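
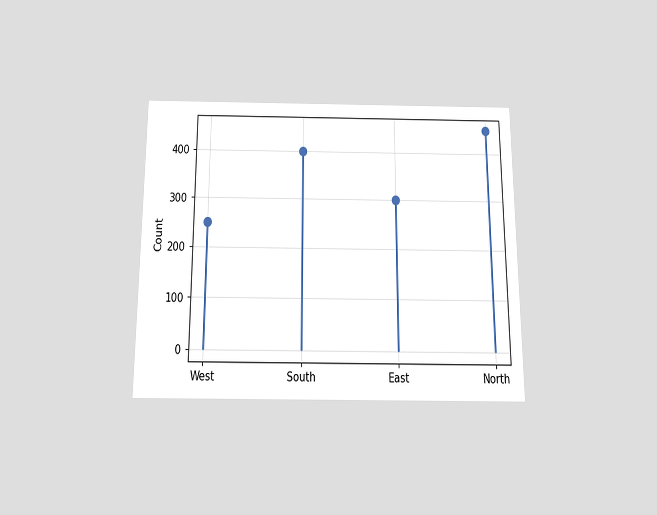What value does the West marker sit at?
250

The chart is viewed slightly from below. The West marker sits at 250.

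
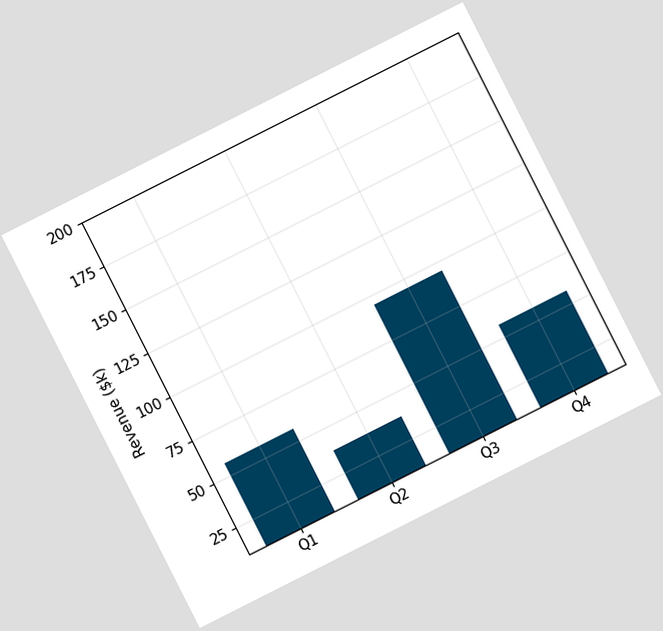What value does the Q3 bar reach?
$95k

The chart is tilted about 27° counter-clockwise. Reading along the chart's y-axis, the Q3 bar reaches $95k.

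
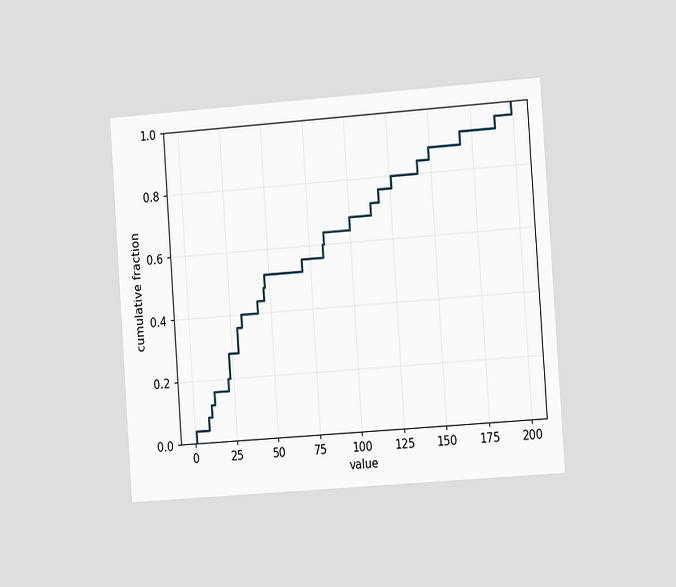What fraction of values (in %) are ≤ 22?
The chart is tilted about 4° counter-clockwise and viewed slightly from the right. At x=22 the ECDF step is at 20%.

20%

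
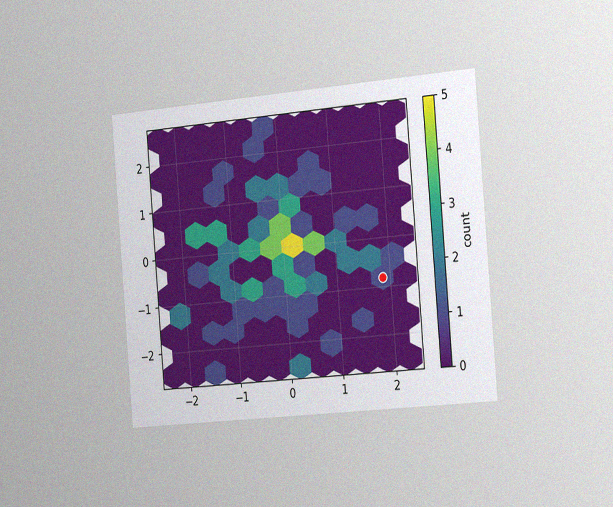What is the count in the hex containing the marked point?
1

The chart is tilted about 5° counter-clockwise and viewed slightly from the right, with some photo noise. The marked hex reads 1 on the colorbar.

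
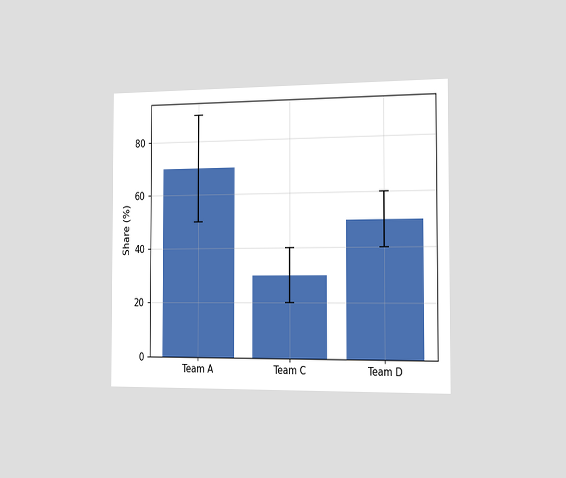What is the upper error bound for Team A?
The chart is viewed slightly from the right. The Team A bar's upper whisker reaches 90%.

90%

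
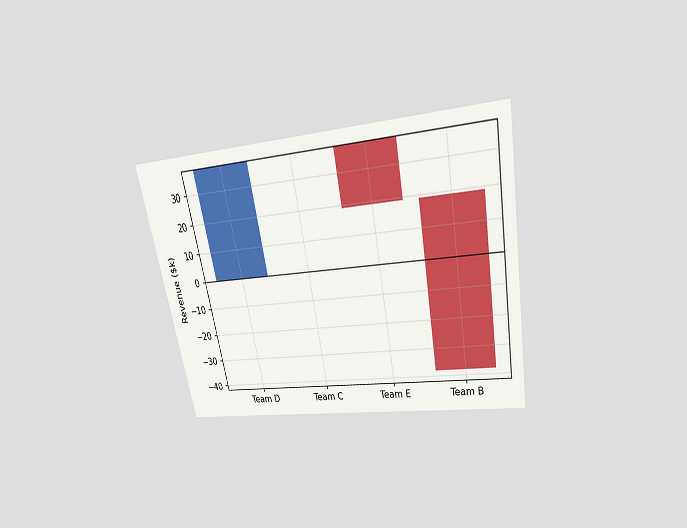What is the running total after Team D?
$38k

The chart is tilted about 11° counter-clockwise and viewed slightly from above. After Team D the running total reaches $38k.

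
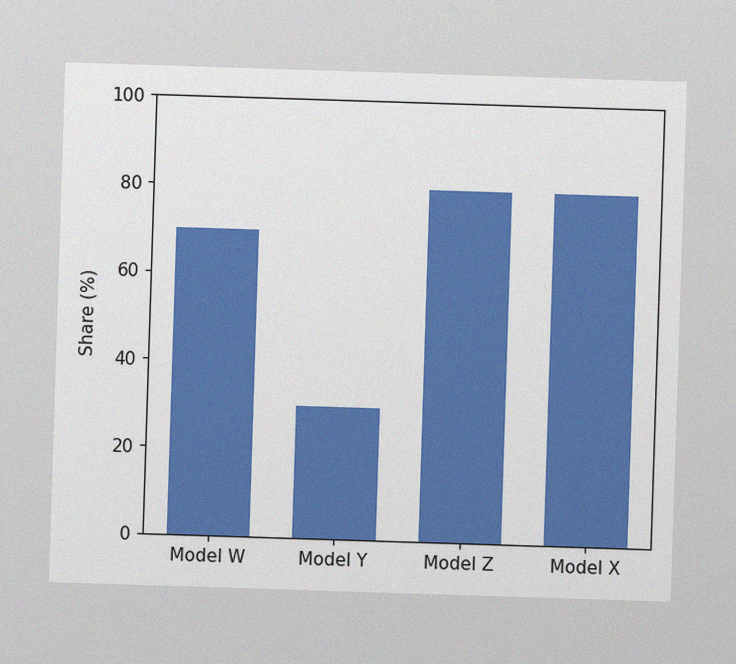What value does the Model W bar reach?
70%

The image has some photo noise and uneven lighting. Reading along the chart's y-axis, the Model W bar reaches 70%.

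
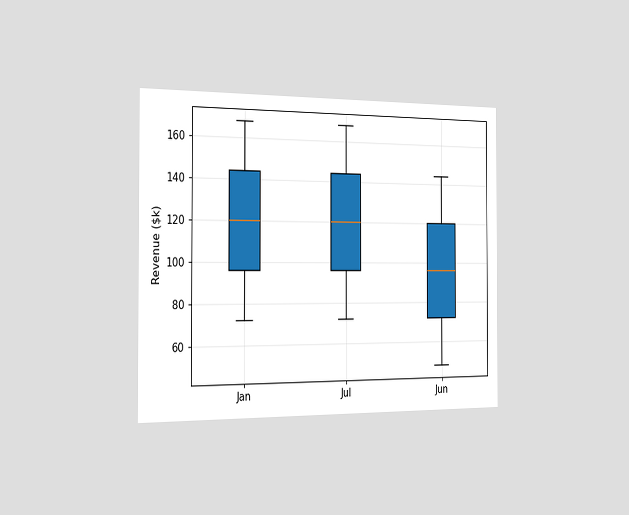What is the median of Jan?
$120k

The chart is viewed slightly from the left. The median line in the Jan box sits at $120k.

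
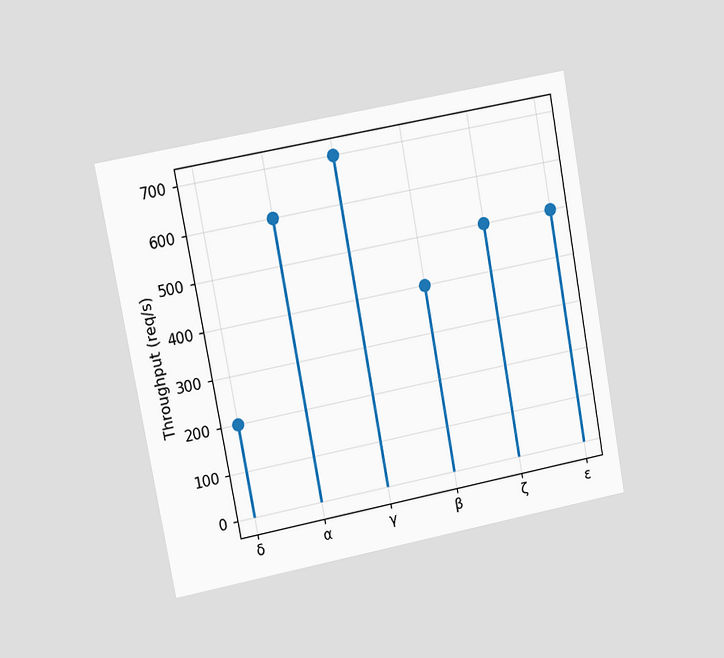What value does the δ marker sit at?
The chart is tilted about 10° counter-clockwise and viewed at a slight angle. The δ marker sits at 200req/s.

200req/s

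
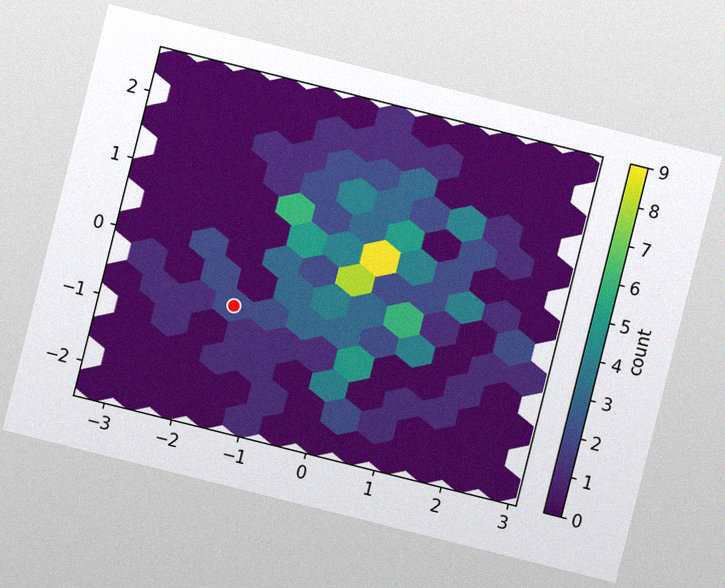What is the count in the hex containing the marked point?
The chart is tilted about 14° clockwise, with some photo noise. The marked hex reads 2 on the colorbar.

2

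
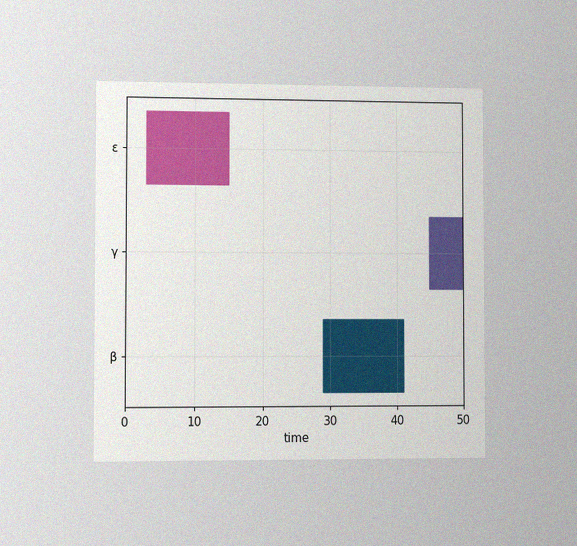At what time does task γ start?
45

The chart is viewed slightly from the left, with some photo noise. The γ bar begins at t=45.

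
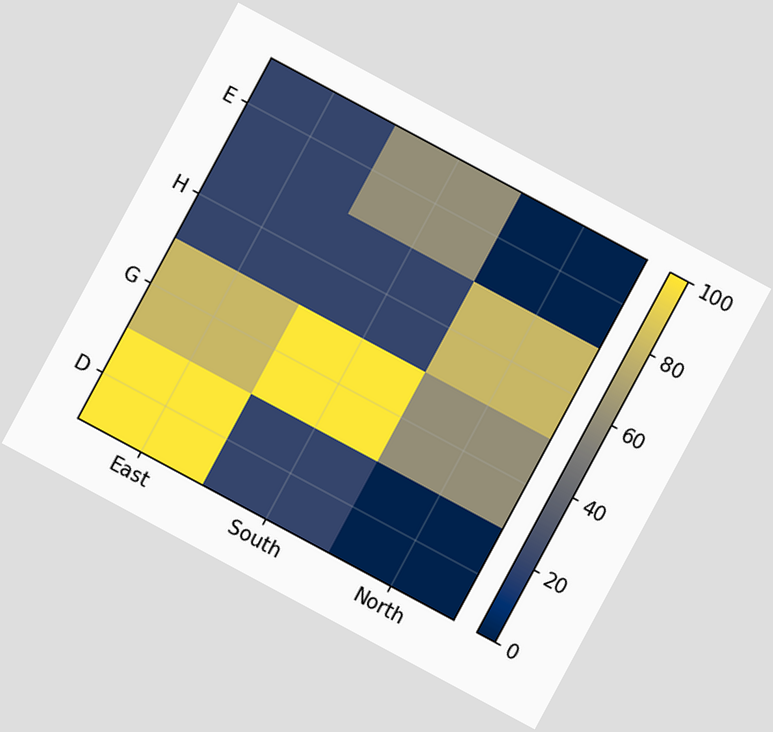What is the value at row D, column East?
The chart is tilted about 28° clockwise. Matching cell (D, East) against the colorbar gives 100.

100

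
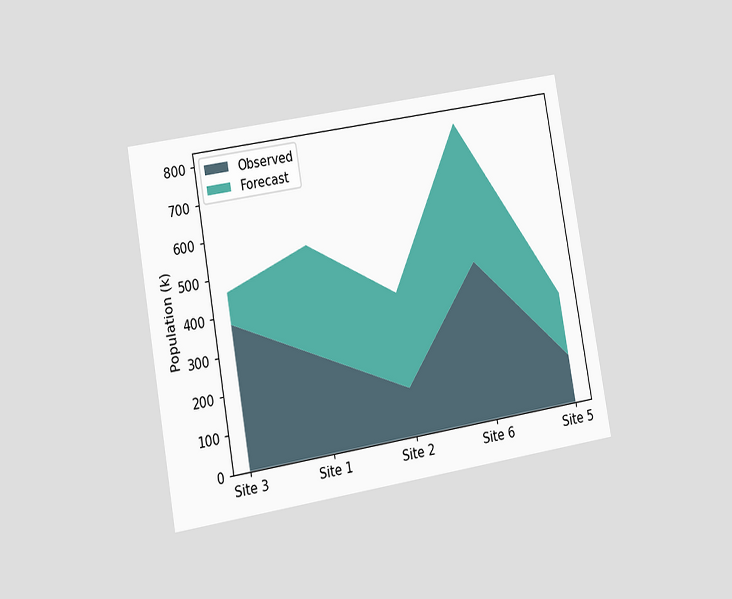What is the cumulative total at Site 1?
546k

The chart is tilted about 10° counter-clockwise and viewed at a slight angle. The stacked total at Site 1 reaches 546k.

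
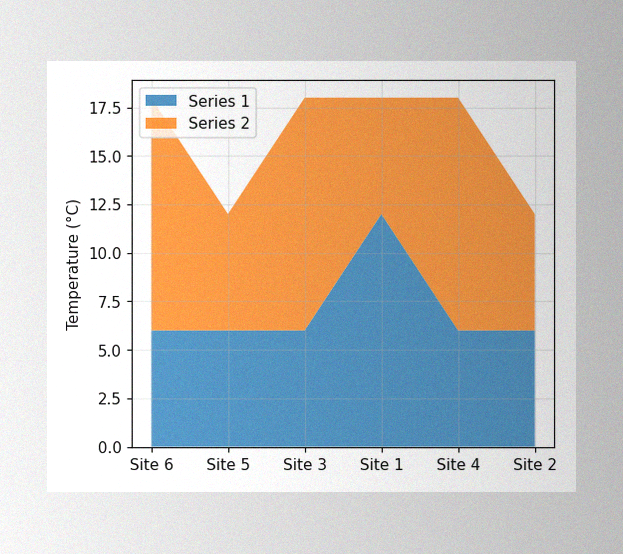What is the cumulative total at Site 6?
The image has some photo noise and uneven lighting. The stacked total at Site 6 reaches 18°C.

18°C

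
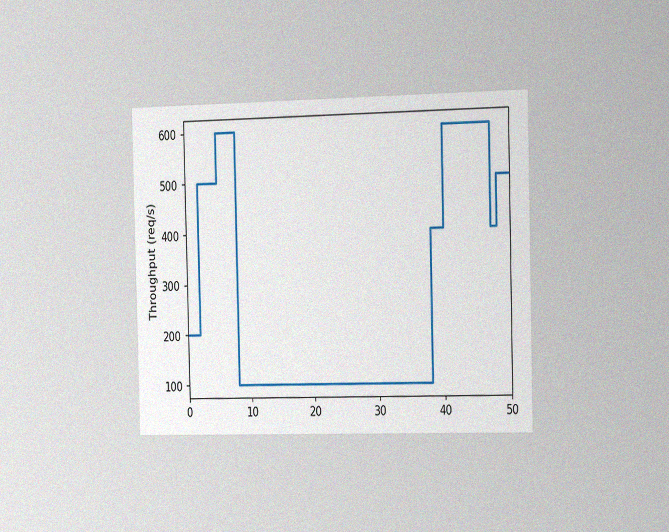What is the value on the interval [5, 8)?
The chart is viewed slightly from the right, with some photo noise. On [5, 8) the step sits at 600req/s.

600req/s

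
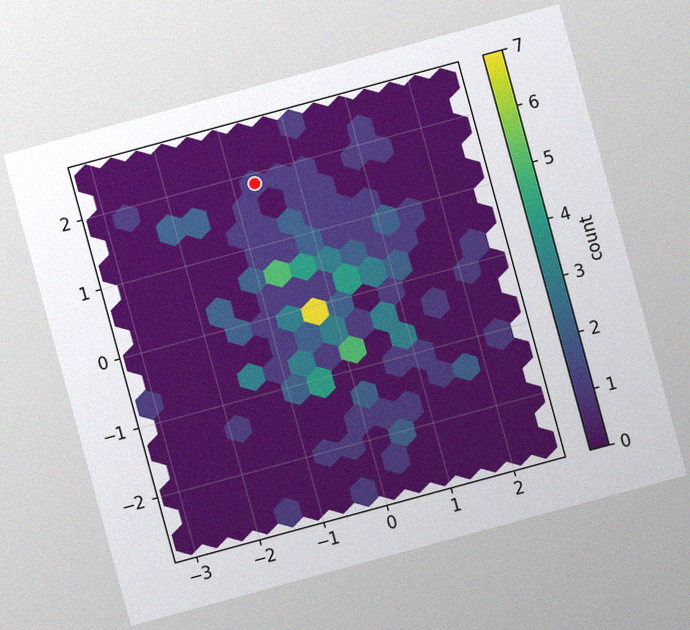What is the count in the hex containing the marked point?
1

The chart is tilted about 15° counter-clockwise, with some photo noise. The marked hex reads 1 on the colorbar.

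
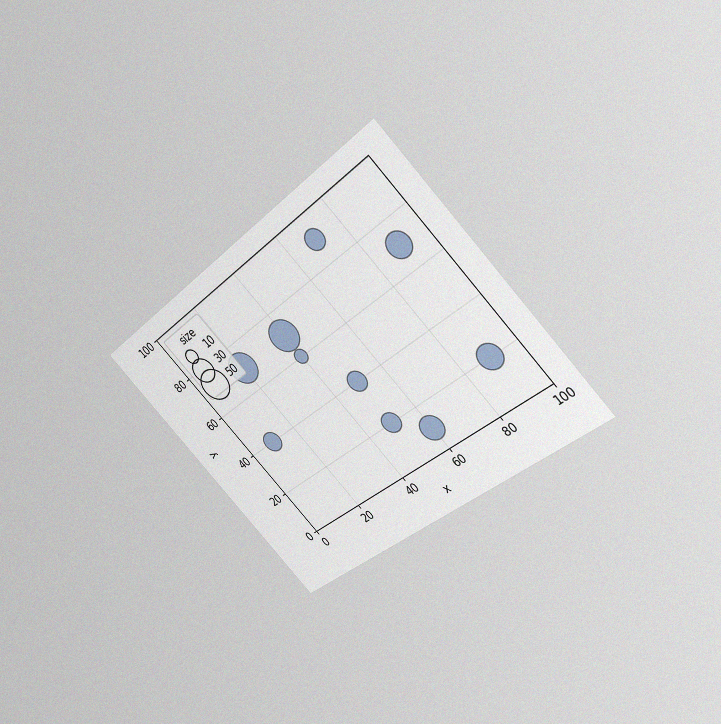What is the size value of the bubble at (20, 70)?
The chart is tilted about 45° counter-clockwise and viewed slightly from above, with some photo noise. Matching the bubble at (20, 70) against the size legend gives 50.

50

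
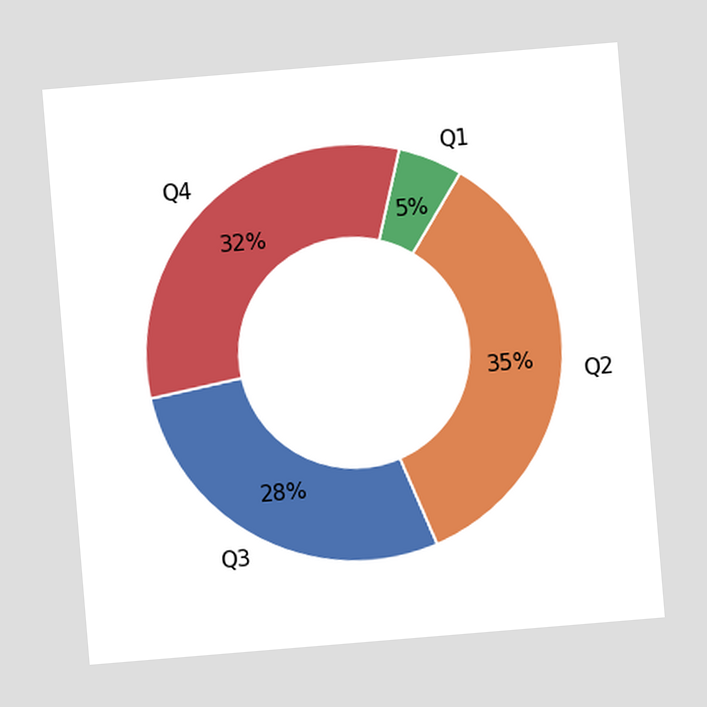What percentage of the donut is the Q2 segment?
35%

The chart is tilted about 5° counter-clockwise. The Q2 segment takes up 35% of the ring.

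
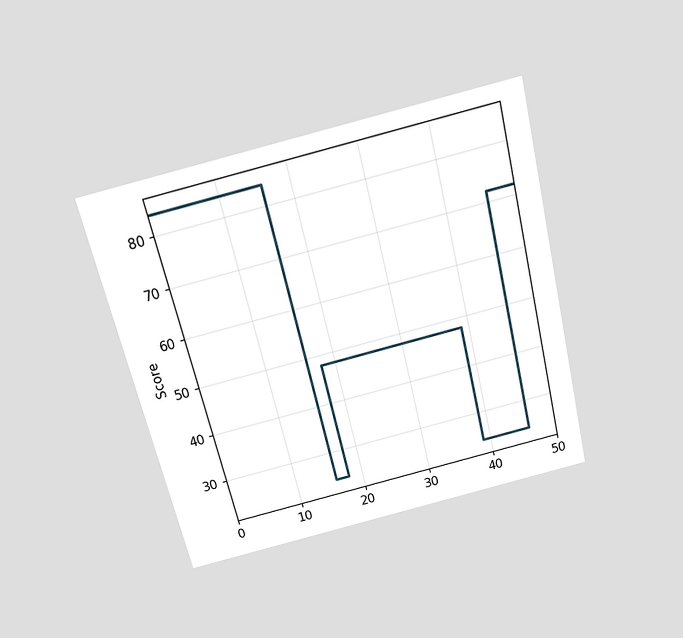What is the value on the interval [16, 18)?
24

The chart is tilted about 14° counter-clockwise and viewed slightly from above. On [16, 18) the step sits at 24.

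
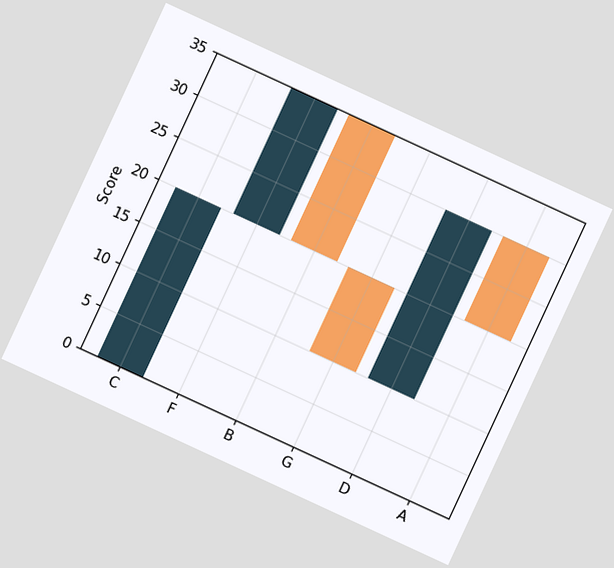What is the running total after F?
The chart is tilted about 25° clockwise. After F the running total reaches 35.

35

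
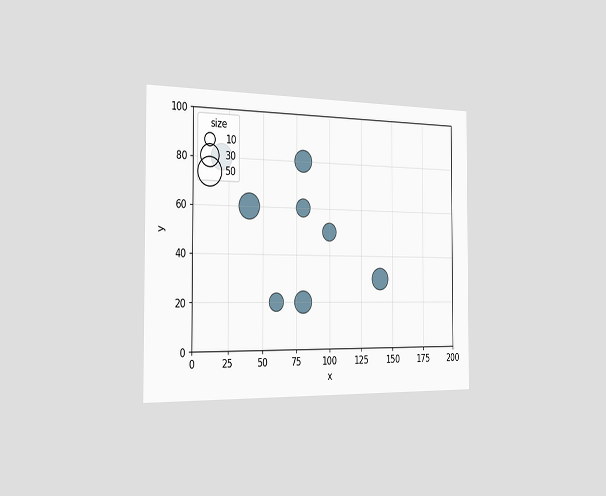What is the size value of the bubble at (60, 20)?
20

The chart is viewed slightly from the left. Matching the bubble at (60, 20) against the size legend gives 20.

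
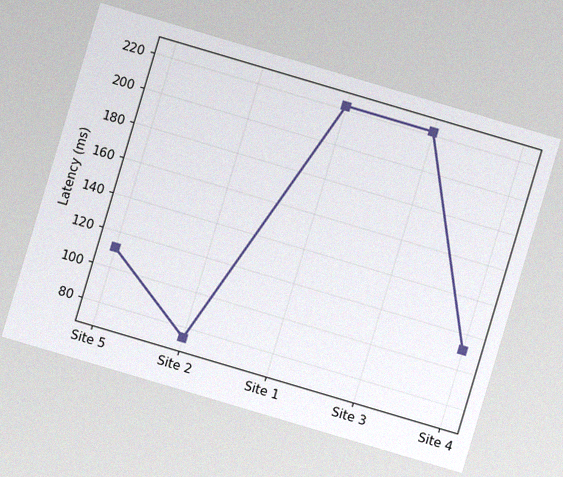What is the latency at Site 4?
The chart is tilted about 17° clockwise, with some photo noise. At Site 4, the line is at 111ms.

111ms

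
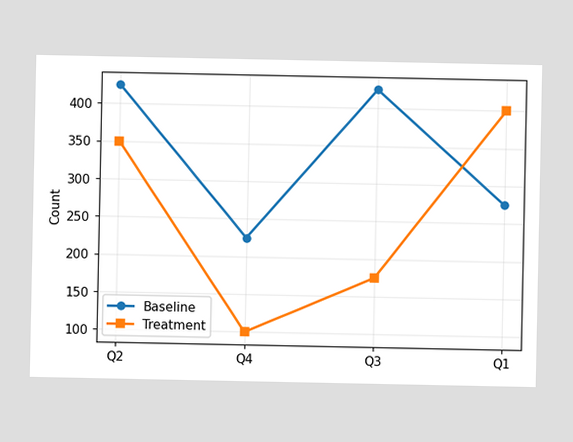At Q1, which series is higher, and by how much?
At Q1, Treatment sits above the other line by 125.

Treatment, by 125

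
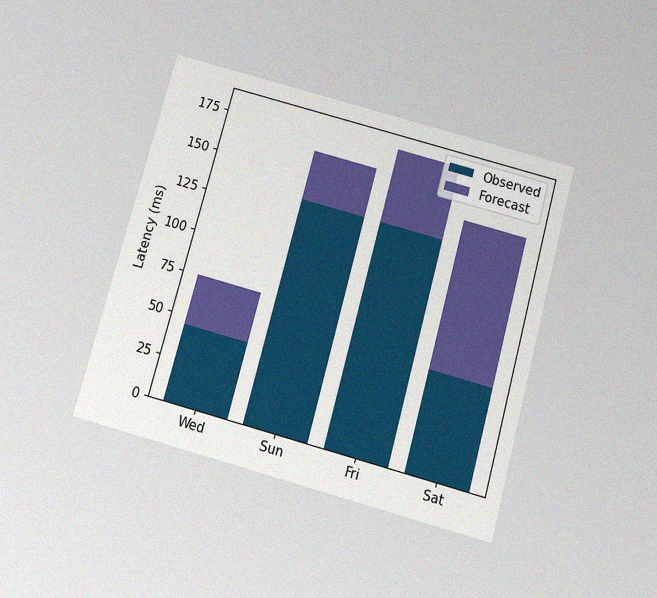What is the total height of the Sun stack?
165ms

The chart is tilted about 15° clockwise and viewed slightly from below, with some photo noise. The Sun stack's top reaches 165ms on the y-axis.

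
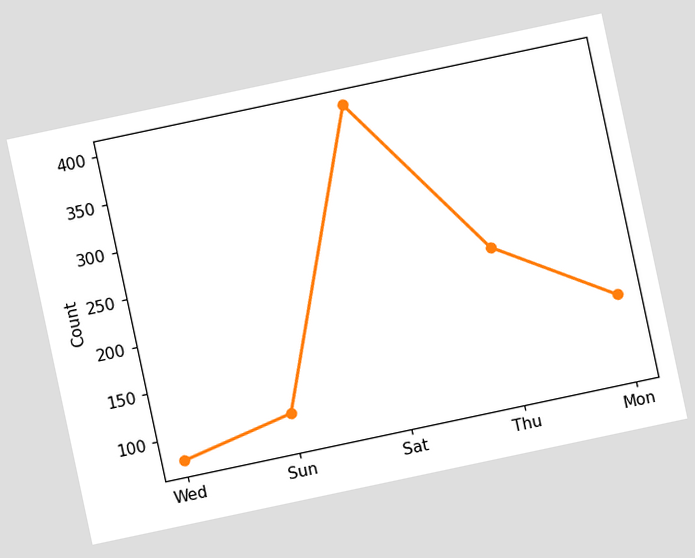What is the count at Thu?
The chart is tilted about 12° counter-clockwise. At Thu, the line is at 225.

225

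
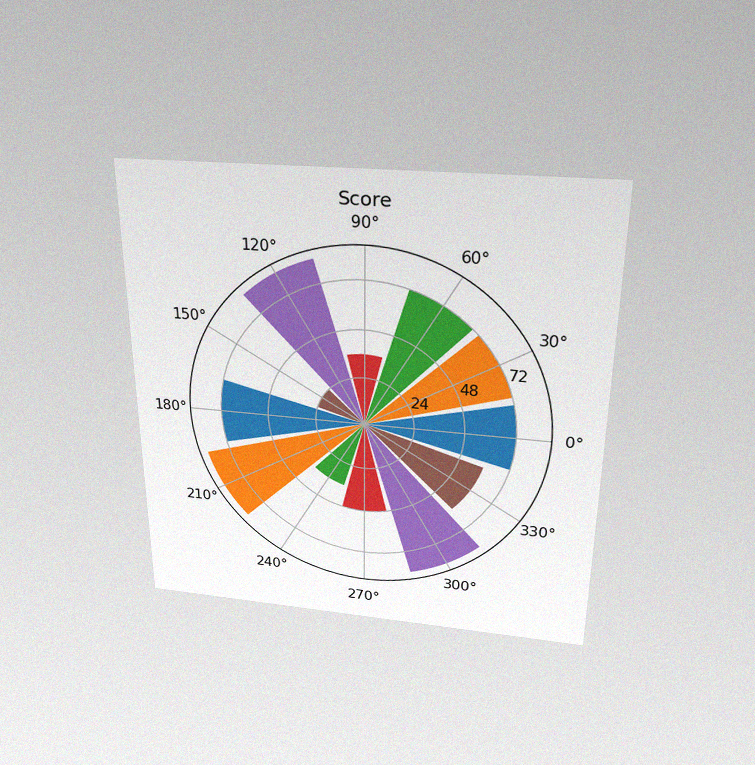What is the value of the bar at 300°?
84

The chart is viewed slightly from above, with some photo noise. The bar at 300° reaches 84 on the radial axis.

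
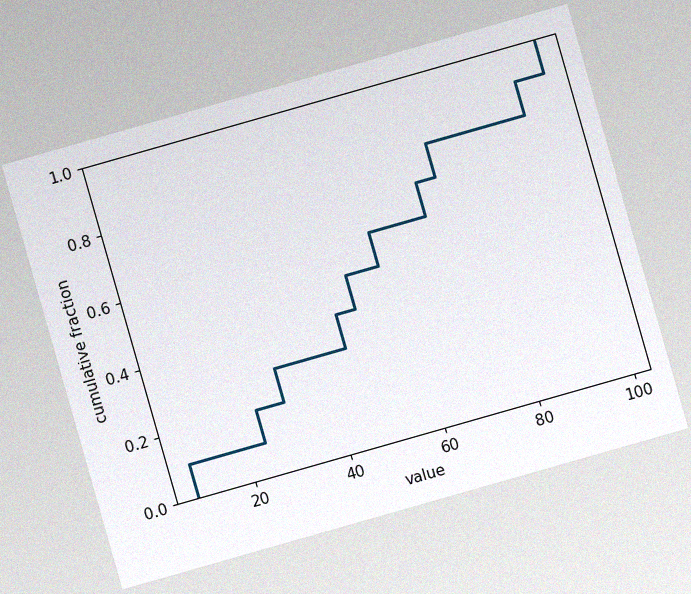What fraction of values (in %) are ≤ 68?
The chart is tilted about 16° counter-clockwise, with some photo noise. At x=68 the ECDF step is at 70%.

70%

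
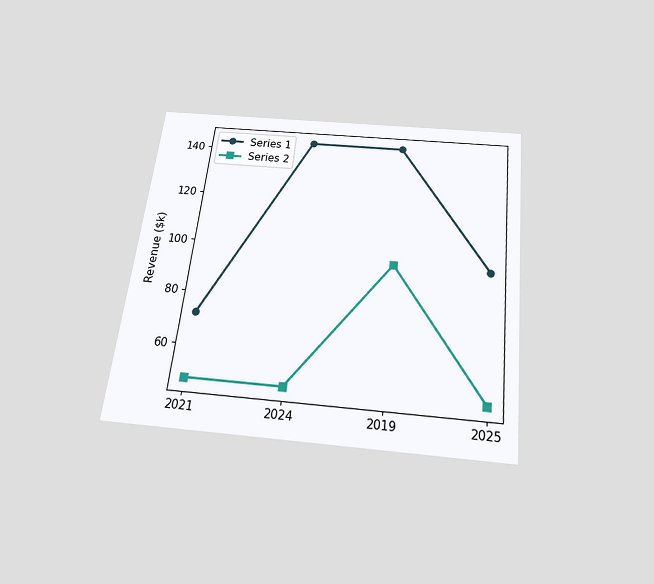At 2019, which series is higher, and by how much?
The chart is tilted about 7° clockwise and viewed slightly from below. At 2019, Series 1 sits above the other line by $48k.

Series 1, by $48k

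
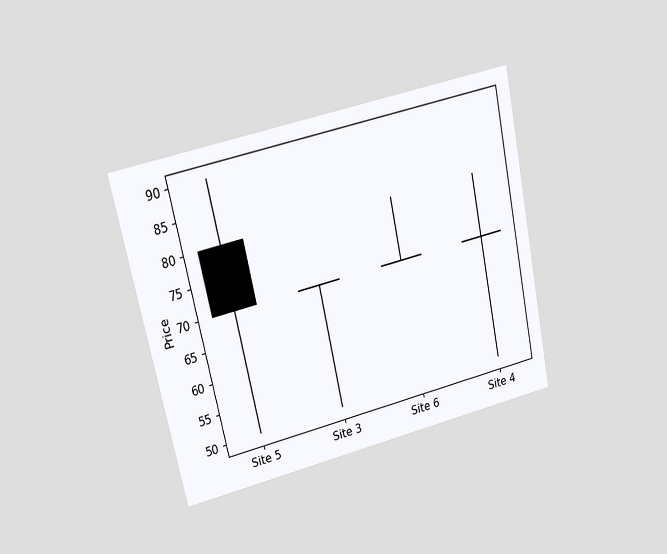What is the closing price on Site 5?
70

The chart is tilted about 12° counter-clockwise and viewed at a slight angle. The Site 5 candle closes at 70.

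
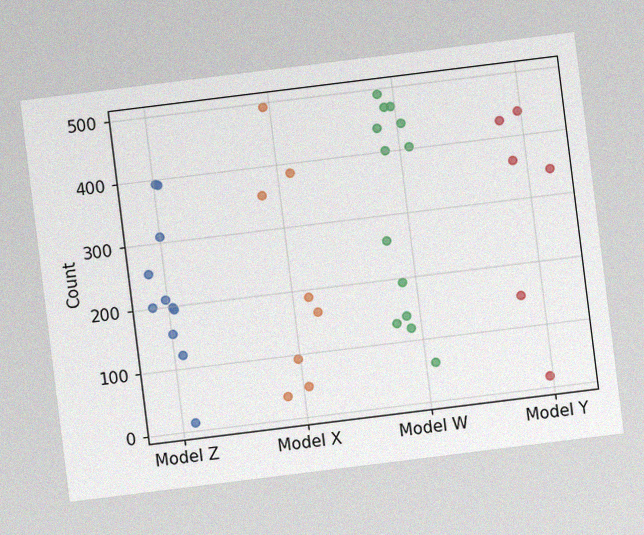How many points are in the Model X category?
The chart is tilted about 7° counter-clockwise, with some photo noise. Counting the markers in the Model X column gives 8.

8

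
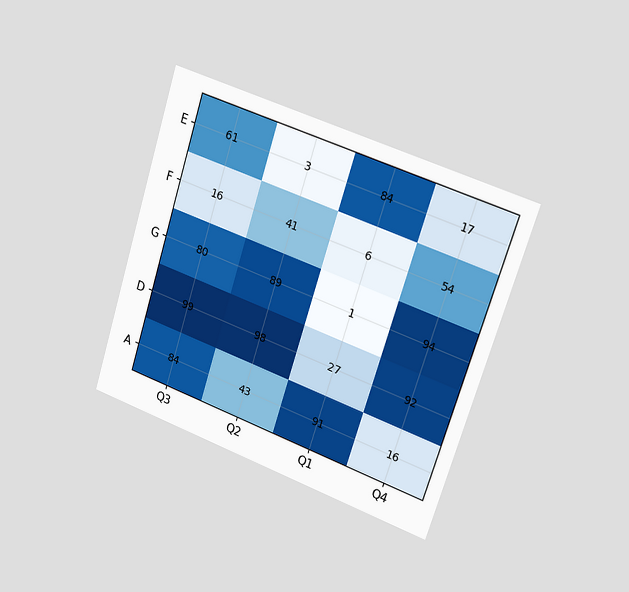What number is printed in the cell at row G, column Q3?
80

The chart is tilted about 17° clockwise and viewed slightly from the right. The (G, Q3) cell reads 80.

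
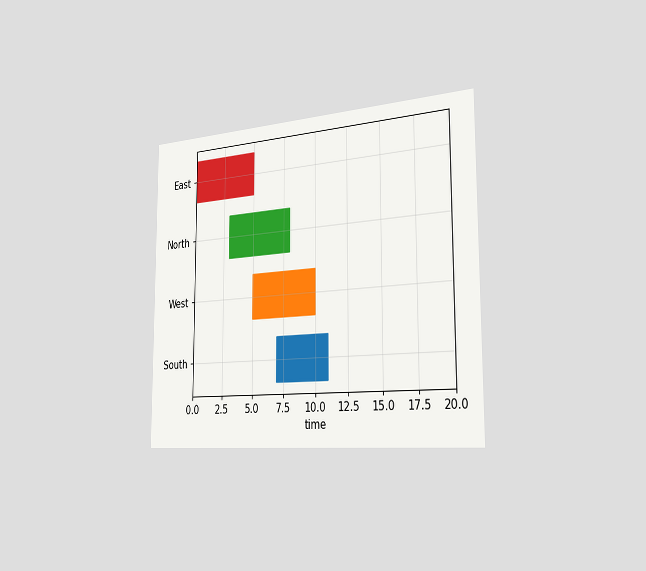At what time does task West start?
5

The chart is viewed slightly from the right. The West bar begins at t=5.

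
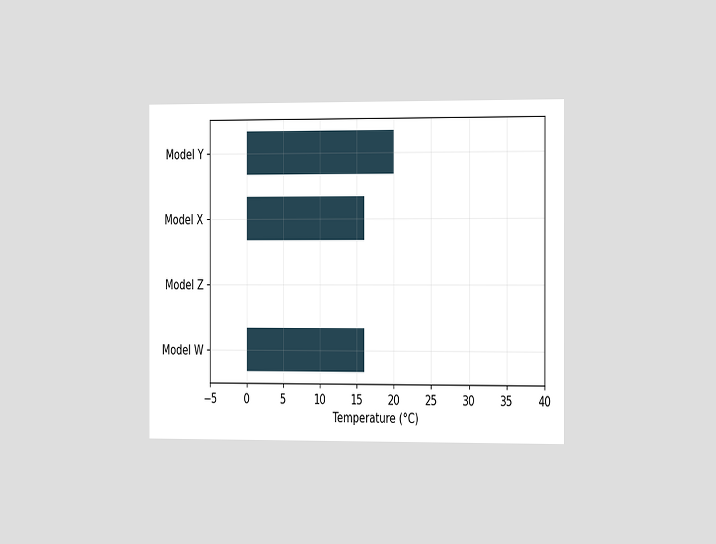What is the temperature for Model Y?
The chart is viewed slightly from the right. Reading along the chart's x-axis, the Model Y bar reaches 20°C.

20°C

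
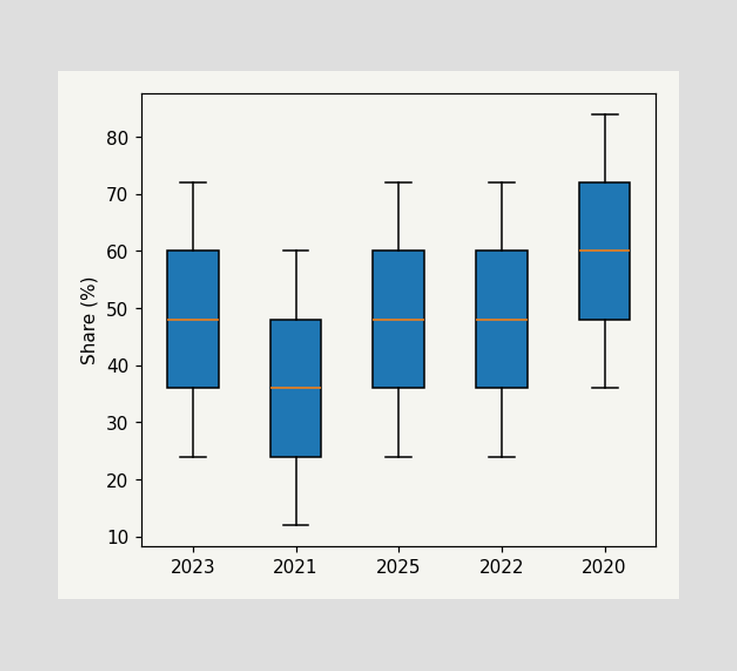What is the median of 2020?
The median line in the 2020 box sits at 60%.

60%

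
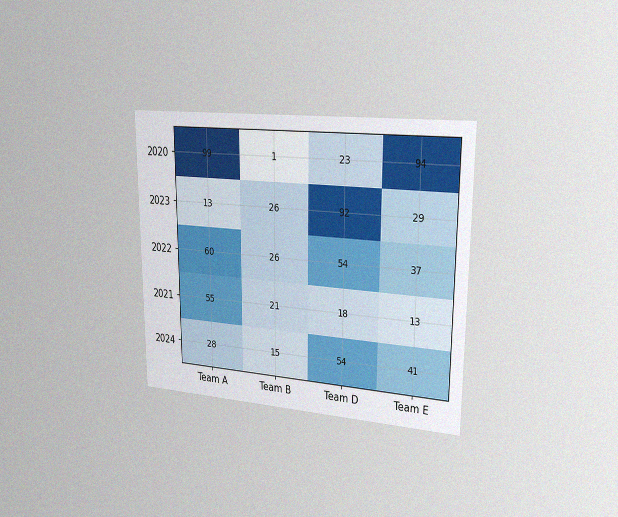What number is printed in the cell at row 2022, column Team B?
26

The chart is viewed slightly from the right, with some photo noise. The (2022, Team B) cell reads 26.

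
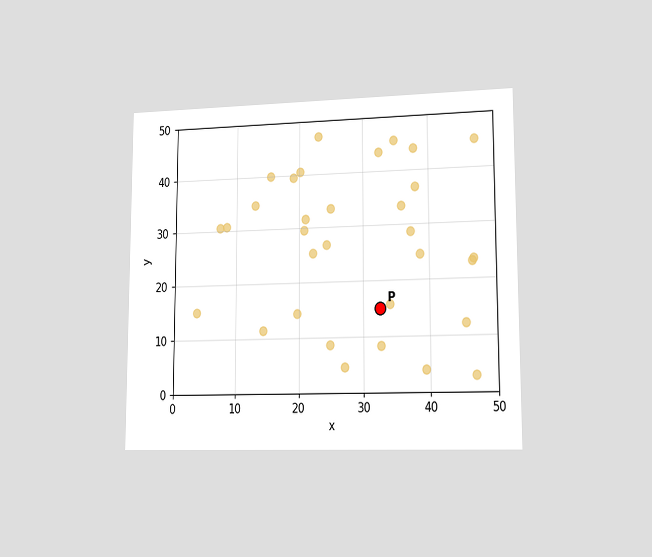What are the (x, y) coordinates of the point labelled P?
The chart is viewed slightly from the right. Following the gridlines from P to each axis, P sits at (32.5, 15).

(32.5, 15)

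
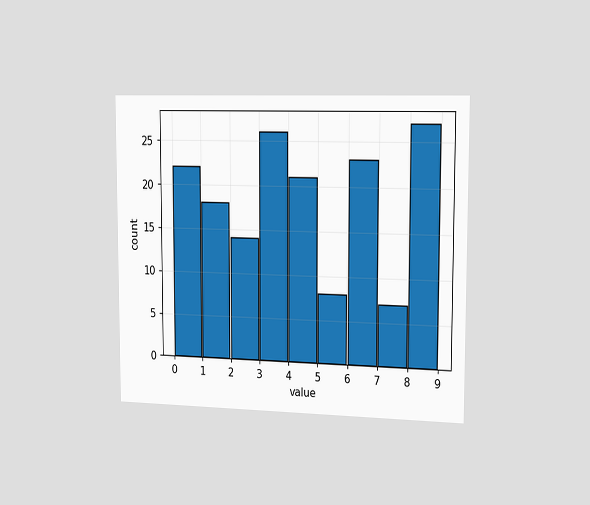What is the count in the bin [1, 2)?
18

The chart is viewed slightly from the right. The [1, 2) bin has height 18.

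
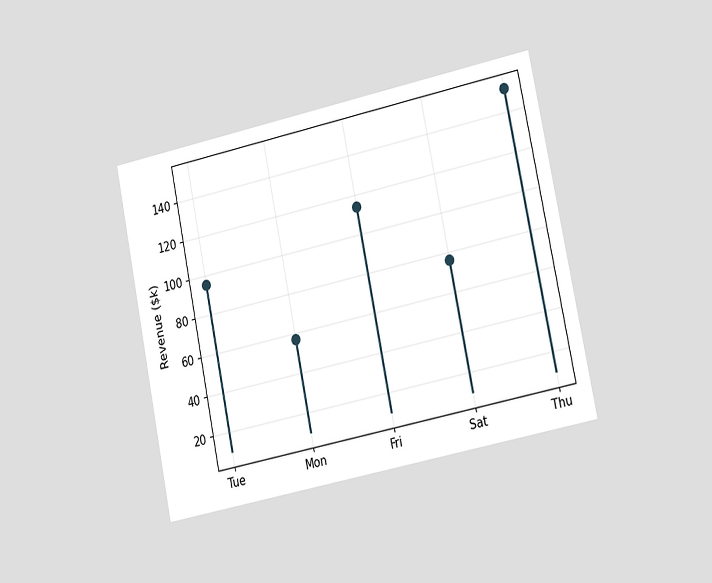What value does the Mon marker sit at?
$57k

The chart is tilted about 12° counter-clockwise and viewed slightly from the right. The Mon marker sits at $57k.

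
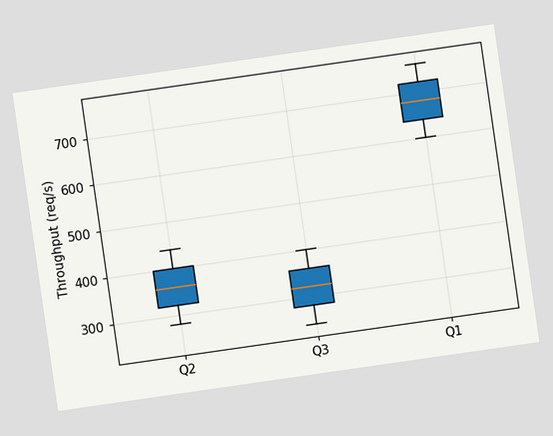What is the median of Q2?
The chart is tilted about 8° counter-clockwise. The median line in the Q2 box sits at 360req/s.

360req/s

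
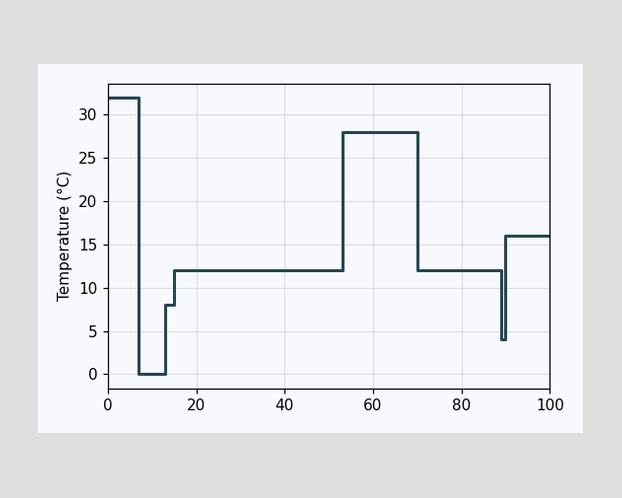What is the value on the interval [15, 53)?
12°C

On [15, 53) the step sits at 12°C.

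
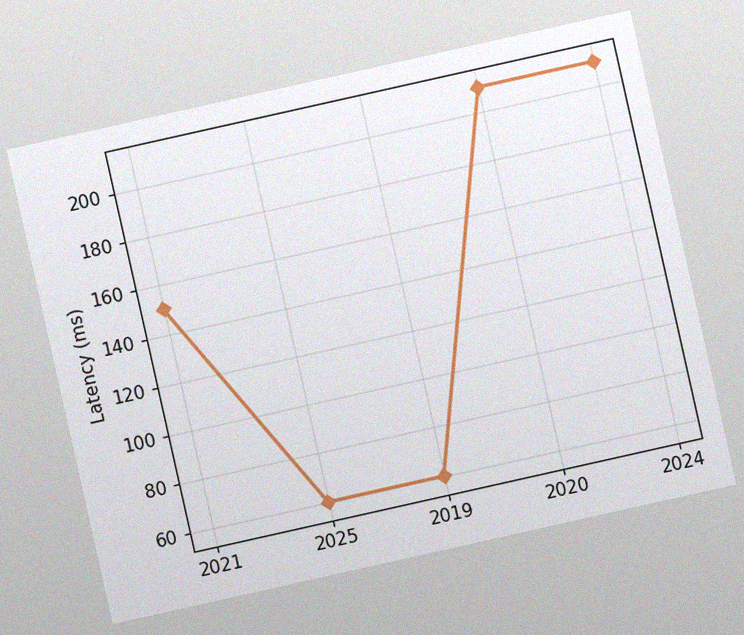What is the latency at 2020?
210ms

The chart is tilted about 13° counter-clockwise, with some photo noise. At 2020, the line is at 210ms.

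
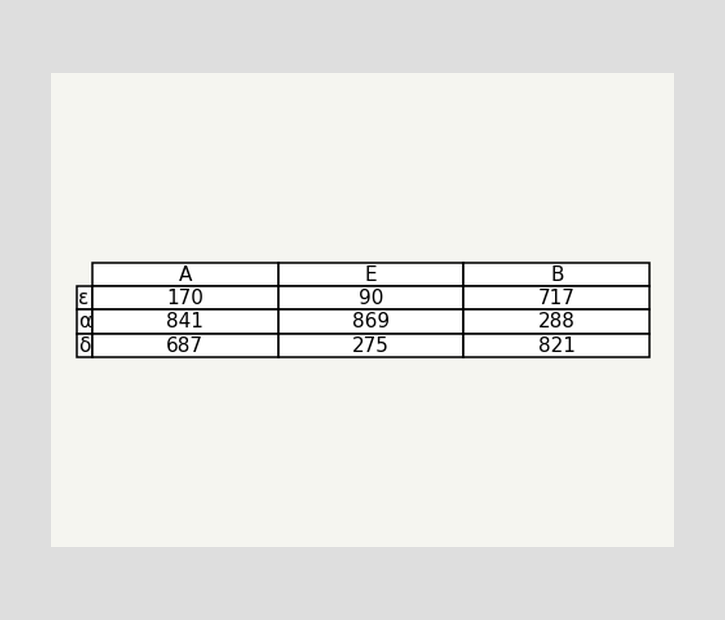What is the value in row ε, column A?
170

The (ε, A) cell reads 170.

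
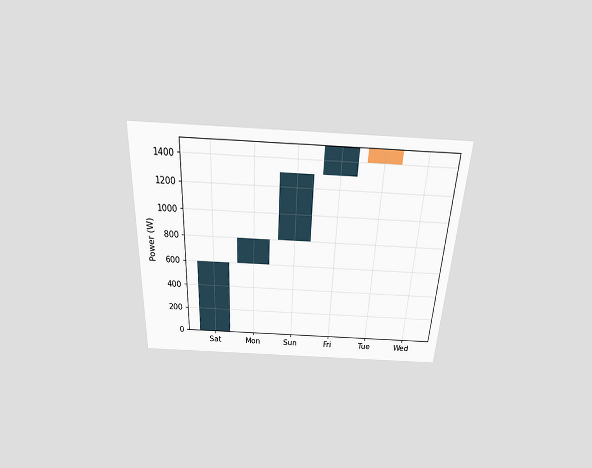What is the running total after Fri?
1500W

The chart is tilted about 3° clockwise and viewed slightly from above. After Fri the running total reaches 1500W.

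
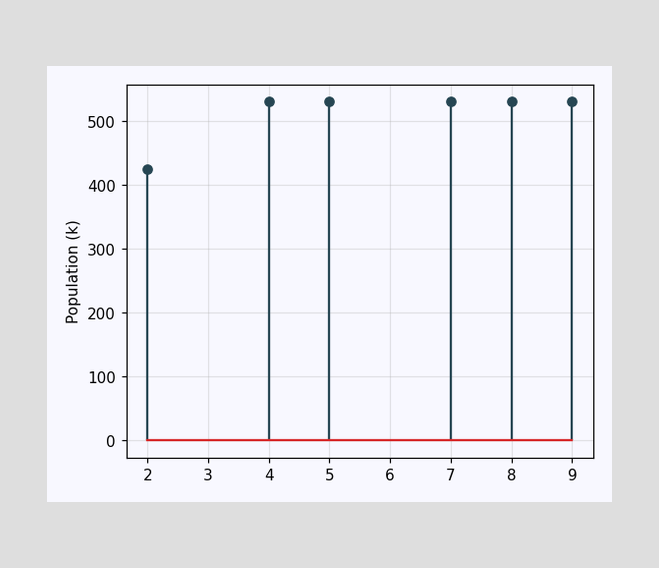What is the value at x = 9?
The stem at x=9 reaches 530k.

530k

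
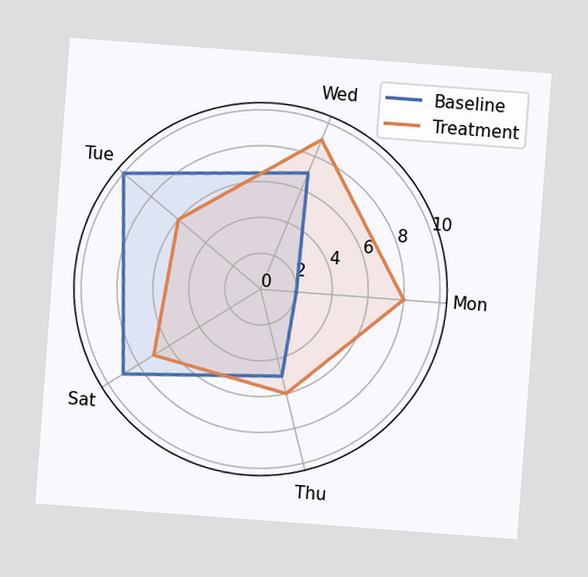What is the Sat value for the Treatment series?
7

The chart is tilted about 4° clockwise. On the Sat axis, Treatment reaches 7.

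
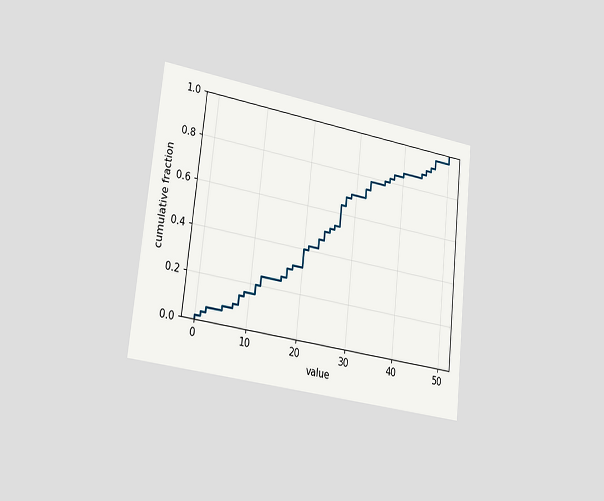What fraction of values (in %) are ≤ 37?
82%

The chart is tilted about 6° clockwise and viewed slightly from the left. At x=37 the ECDF step is at 82%.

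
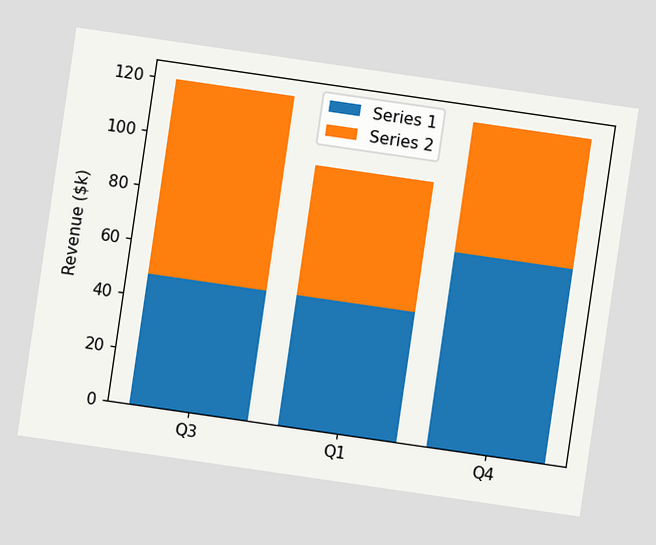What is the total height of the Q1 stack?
$96k

The chart is tilted about 8° clockwise. The Q1 stack's top reaches $96k on the y-axis.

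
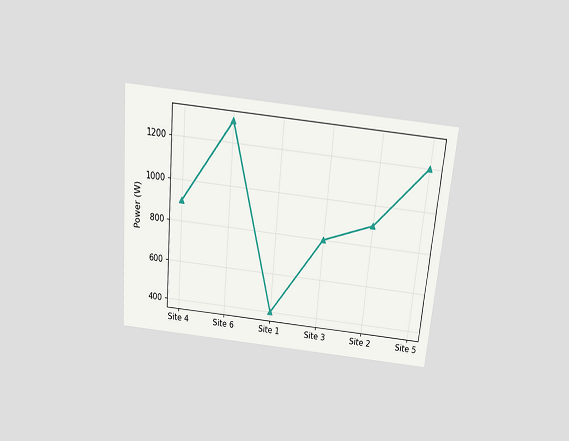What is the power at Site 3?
The chart is tilted about 5° clockwise and viewed slightly from above. At Site 3, the line is at 800W.

800W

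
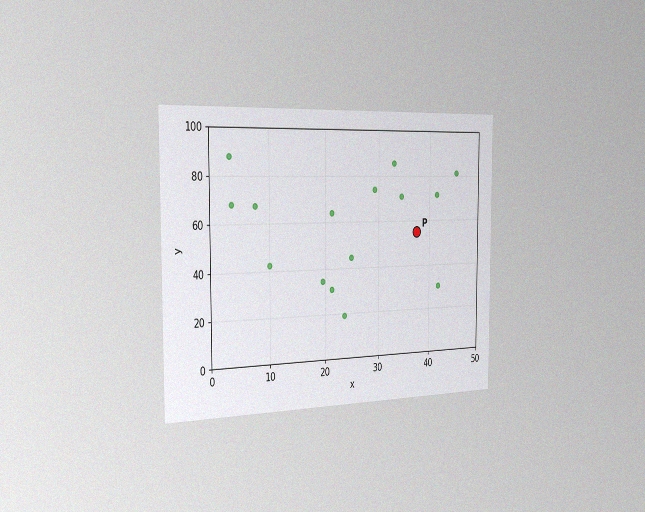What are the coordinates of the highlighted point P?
(37.5, 55)

The chart is viewed slightly from the left, with some photo noise. Following the gridlines from P to each axis, P sits at (37.5, 55).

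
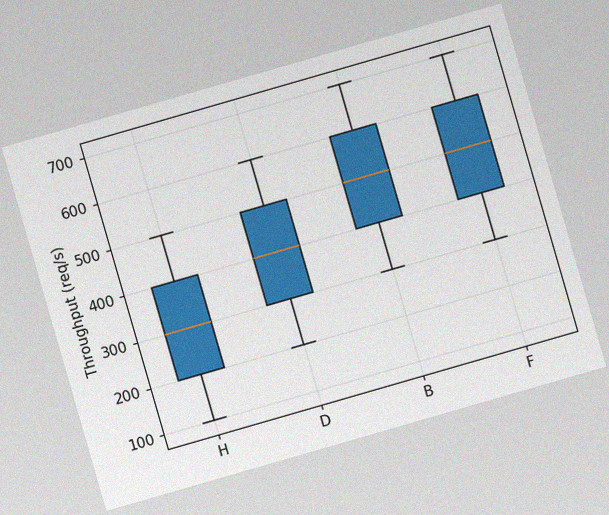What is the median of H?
The chart is tilted about 16° counter-clockwise, with some photo noise. The median line in the H box sits at 300req/s.

300req/s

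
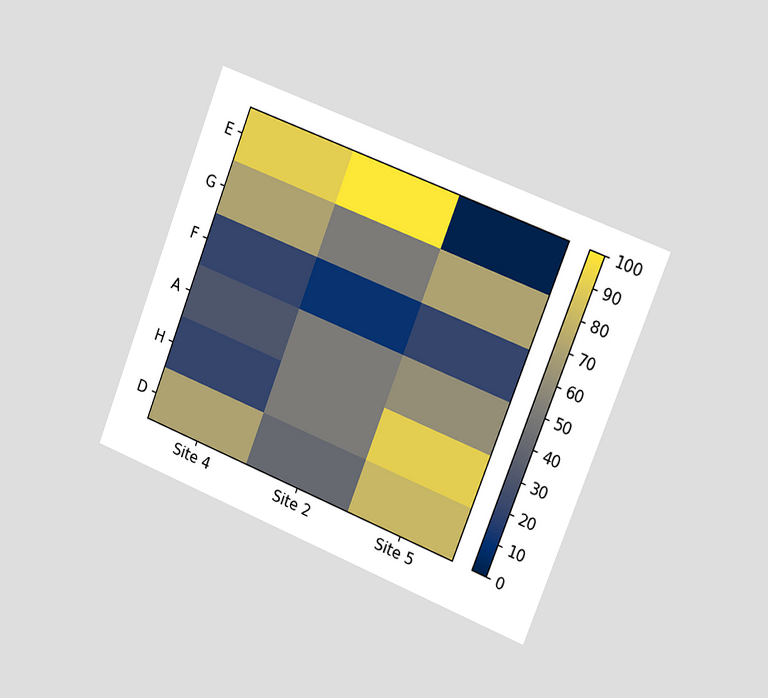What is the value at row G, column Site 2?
50

The chart is tilted about 21° clockwise and viewed slightly from the right. Matching cell (G, Site 2) against the colorbar gives 50.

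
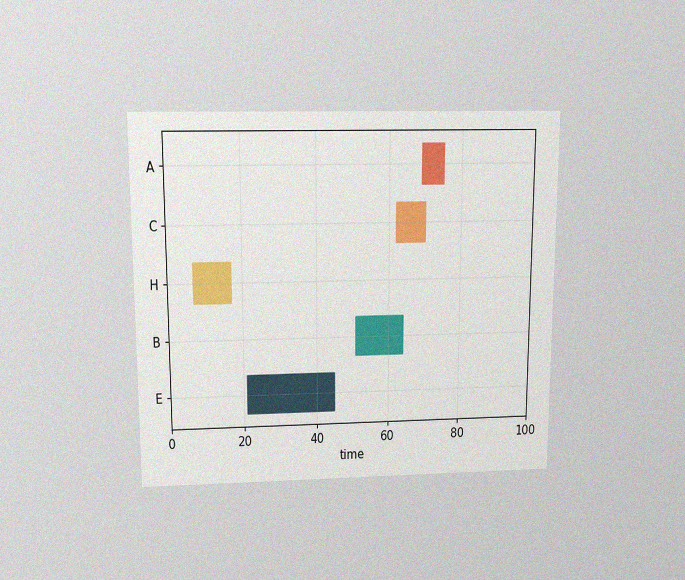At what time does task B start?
The chart is viewed slightly from above, with some photo noise. The B bar begins at t=51.

51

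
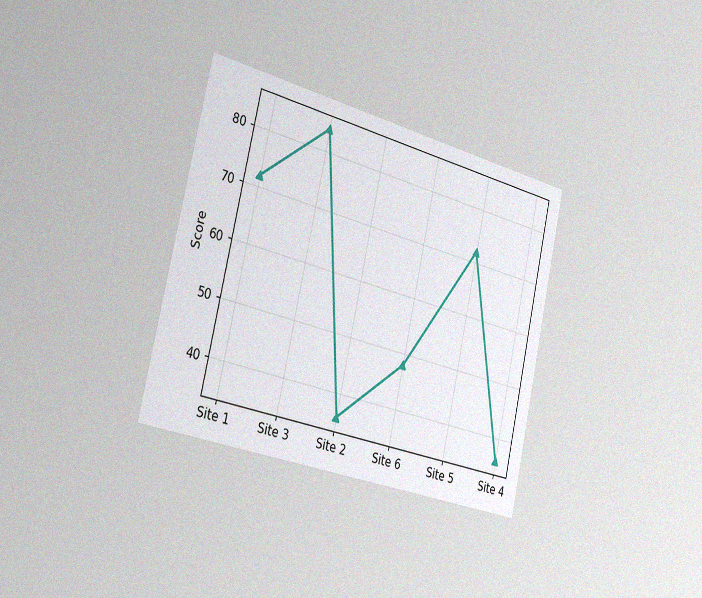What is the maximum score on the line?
84

The chart is tilted about 13° clockwise and viewed slightly from the left, with some photo noise. The highest point is at Site 3, and reading across to the y-axis gives 84.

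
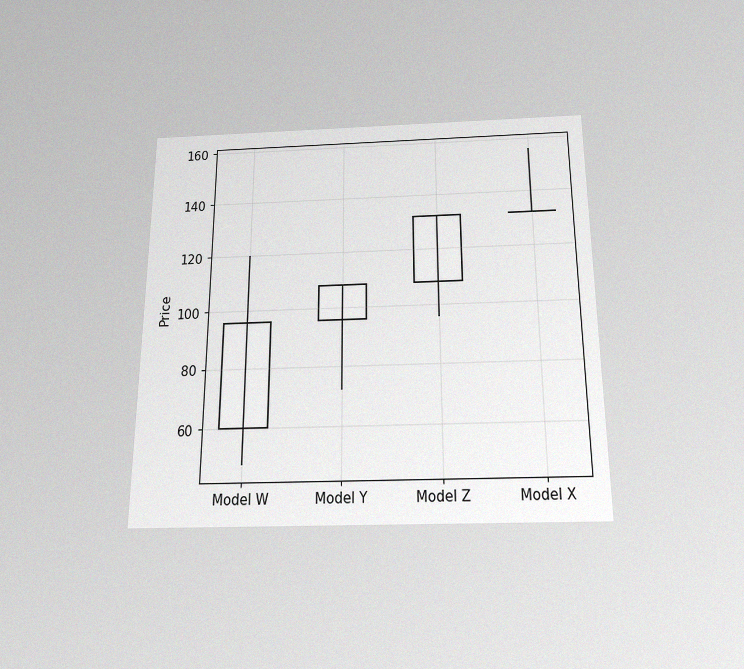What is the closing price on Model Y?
The chart is viewed slightly from below, with some photo noise. The Model Y candle closes at 108.

108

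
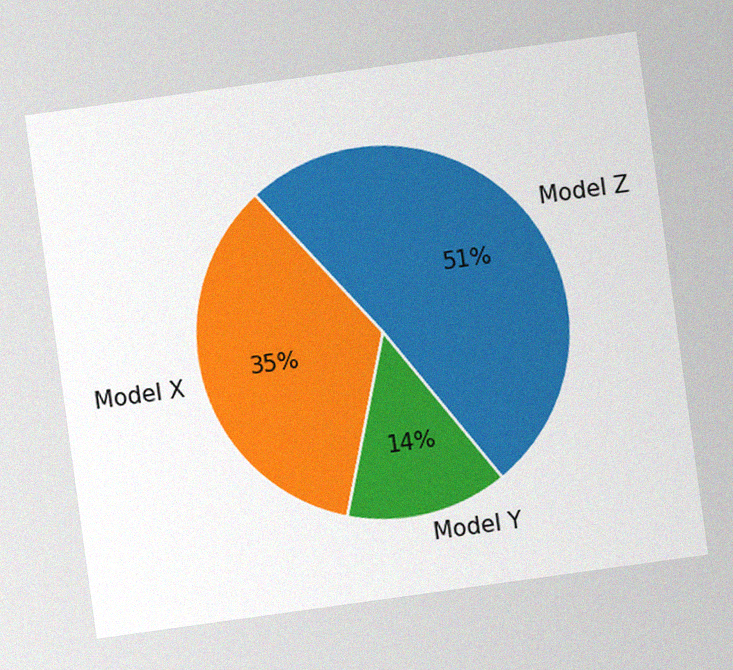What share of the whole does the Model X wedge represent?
The chart is tilted about 8° counter-clockwise, with some photo noise. The Model X slice takes up 35% of the pie.

35%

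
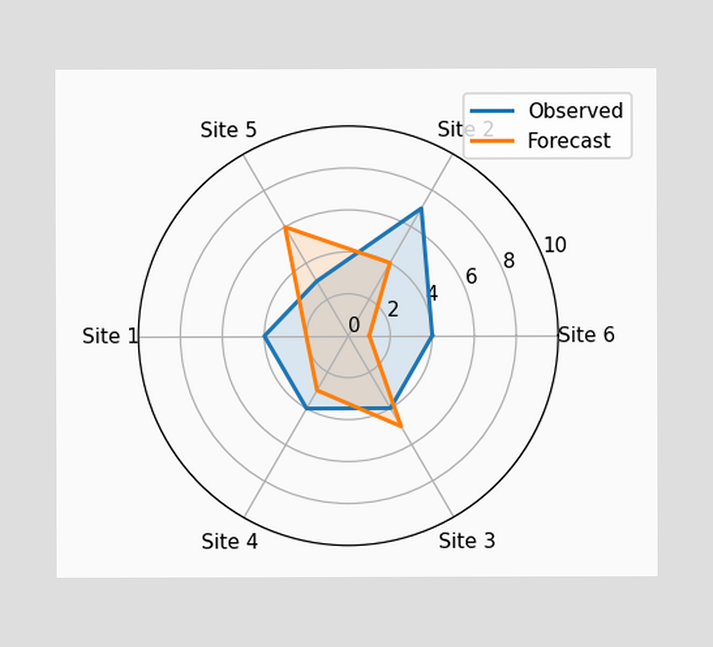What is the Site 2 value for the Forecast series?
4

On the Site 2 axis, Forecast reaches 4.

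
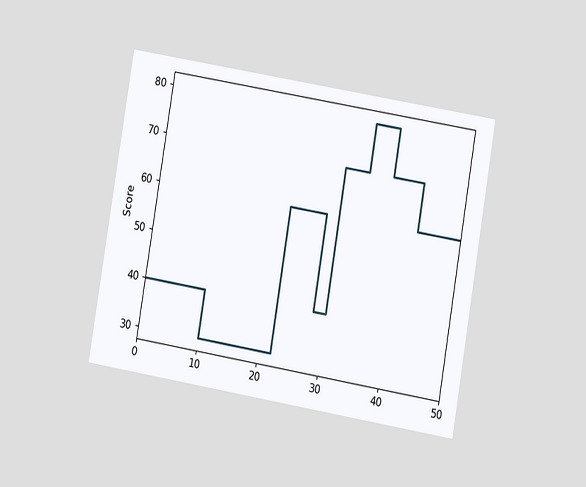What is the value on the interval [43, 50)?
The chart is tilted about 10° clockwise and viewed at a slight angle. On [43, 50) the step sits at 60.

60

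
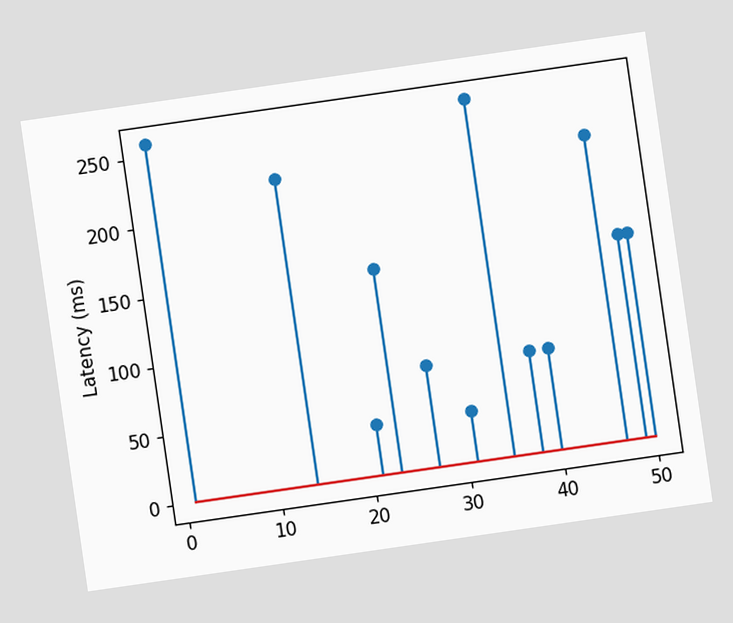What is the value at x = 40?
The chart is tilted about 8° counter-clockwise. The stem at x=40 reaches 74ms.

74ms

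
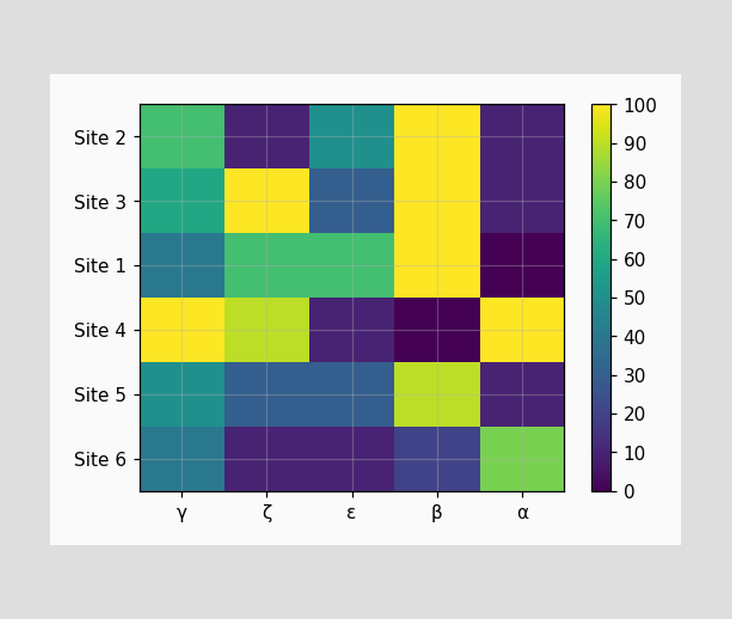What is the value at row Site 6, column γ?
Matching cell (Site 6, γ) against the colorbar gives 40.

40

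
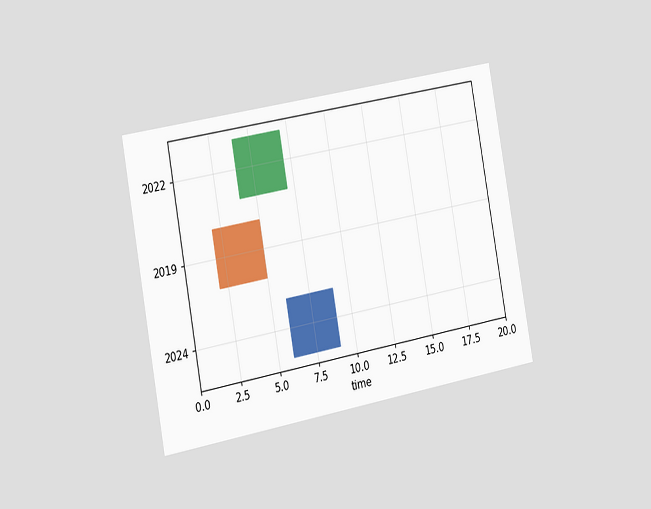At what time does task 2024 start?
6

The chart is tilted about 10° counter-clockwise and viewed slightly from the left. The 2024 bar begins at t=6.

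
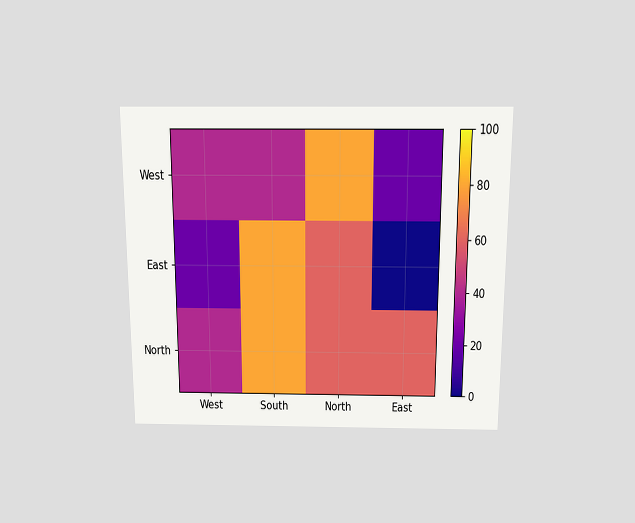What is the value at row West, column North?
80

The chart is viewed slightly from above. Matching cell (West, North) against the colorbar gives 80.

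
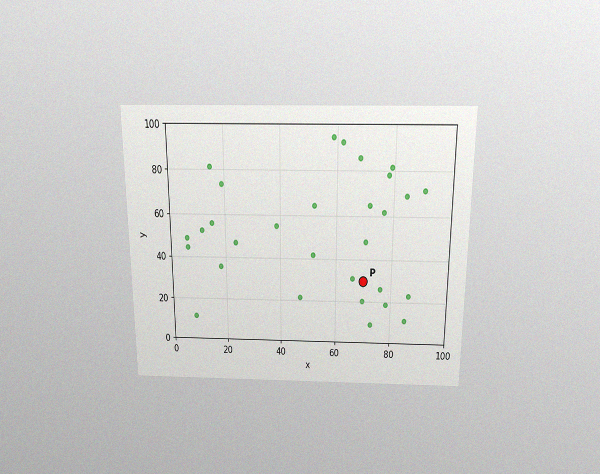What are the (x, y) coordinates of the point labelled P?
The chart is viewed slightly from above, with some photo noise. Following the gridlines from P to each axis, P sits at (70, 30).

(70, 30)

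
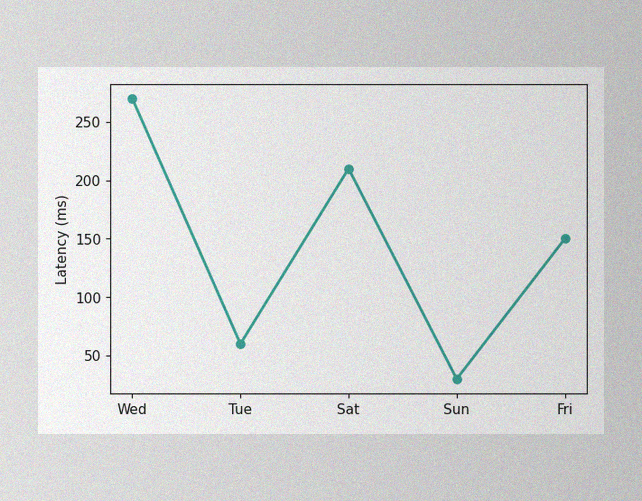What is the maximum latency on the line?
The image has some photo noise and uneven lighting. The highest point is at Wed, and reading across to the y-axis gives 270ms.

270ms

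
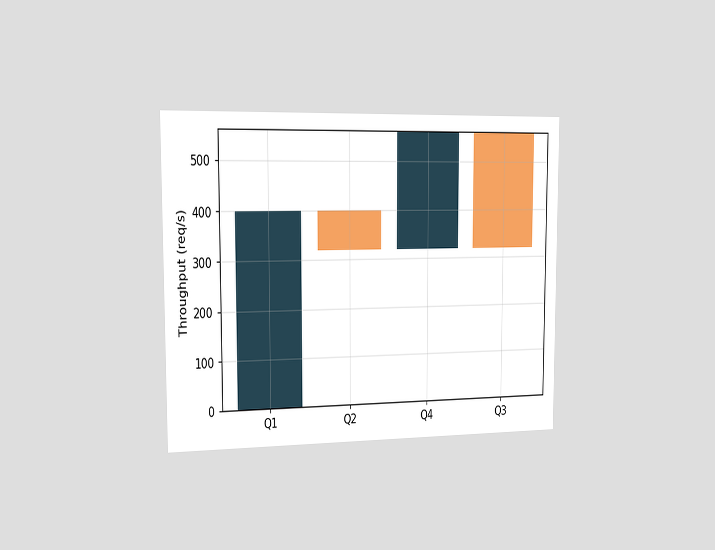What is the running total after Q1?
The chart is viewed slightly from the left. After Q1 the running total reaches 400req/s.

400req/s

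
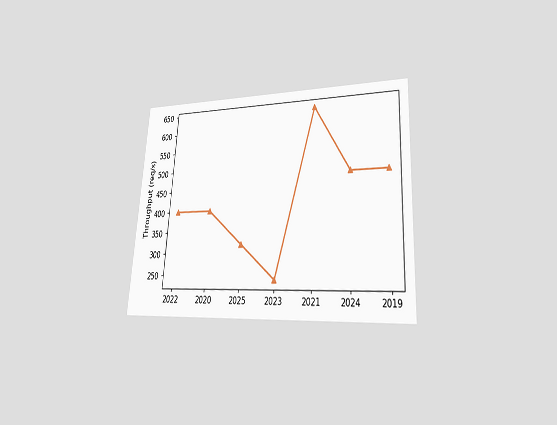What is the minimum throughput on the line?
240req/s

The chart is tilted about 3° clockwise and viewed at a slight angle. The lowest point is at 2023, and reading across to the y-axis gives 240req/s.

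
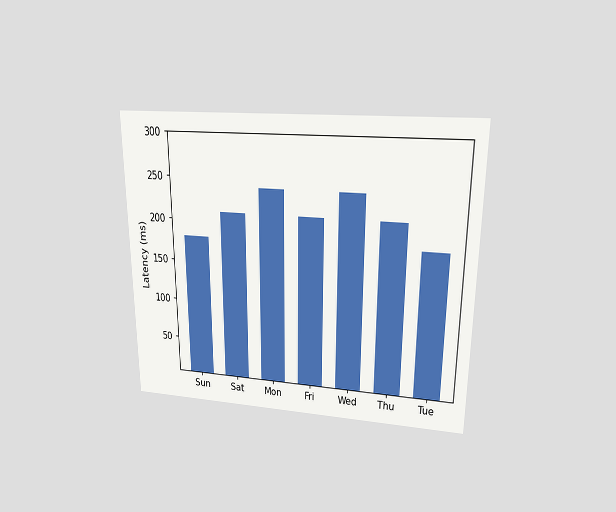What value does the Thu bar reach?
The chart is viewed at a slight angle. Reading along the chart's y-axis, the Thu bar reaches 210ms.

210ms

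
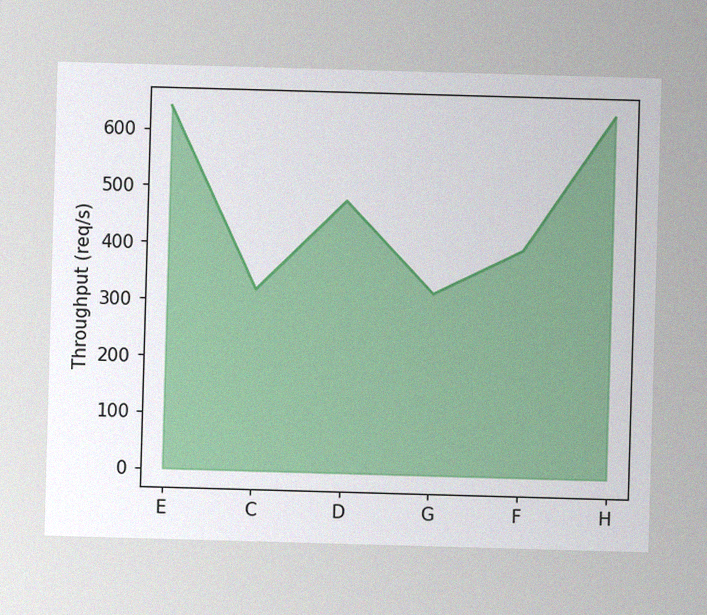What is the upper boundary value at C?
320req/s

The image has some photo noise and uneven lighting. At C the upper boundary is at 320req/s.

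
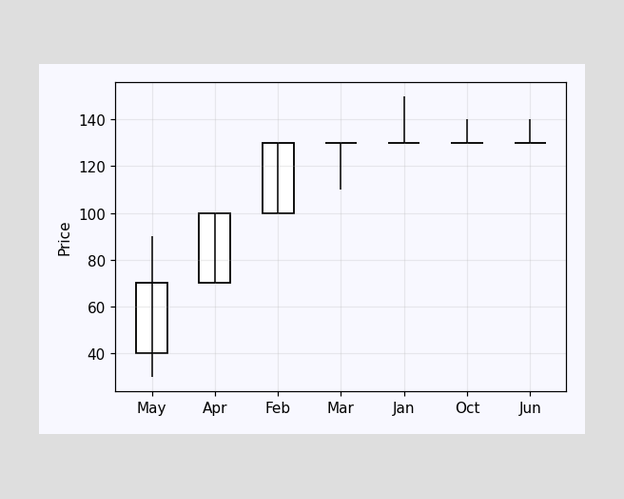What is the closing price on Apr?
100

The Apr candle closes at 100.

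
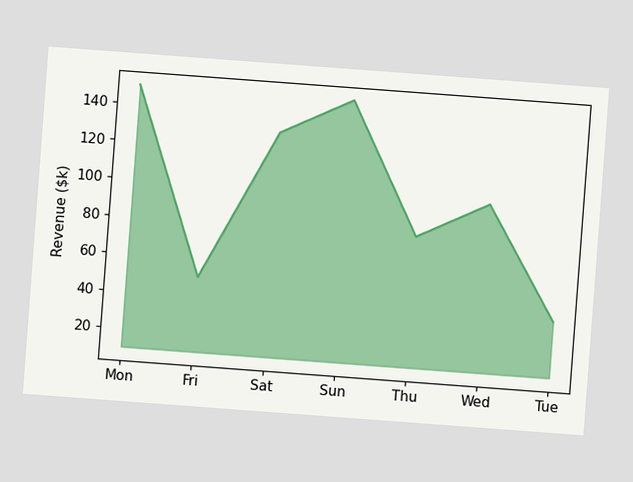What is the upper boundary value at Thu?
$80k

The chart is tilted about 4° clockwise. At Thu the upper boundary is at $80k.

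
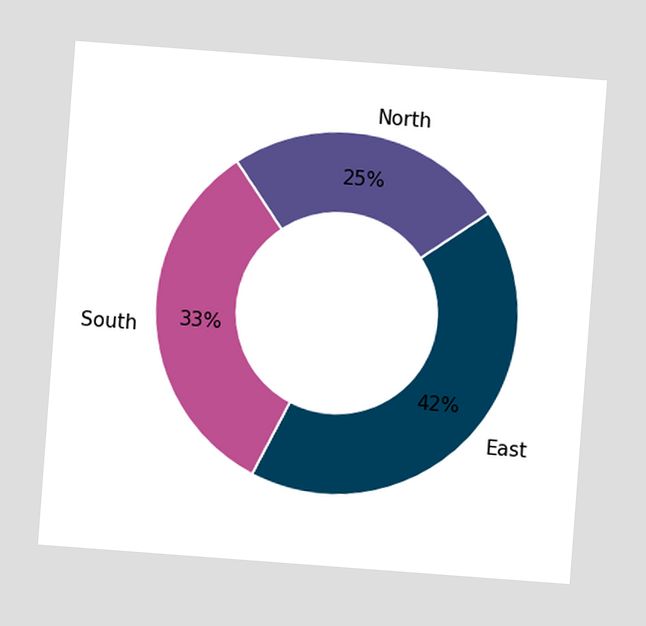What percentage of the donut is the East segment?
The chart is tilted about 4° clockwise. The East segment takes up 42% of the ring.

42%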